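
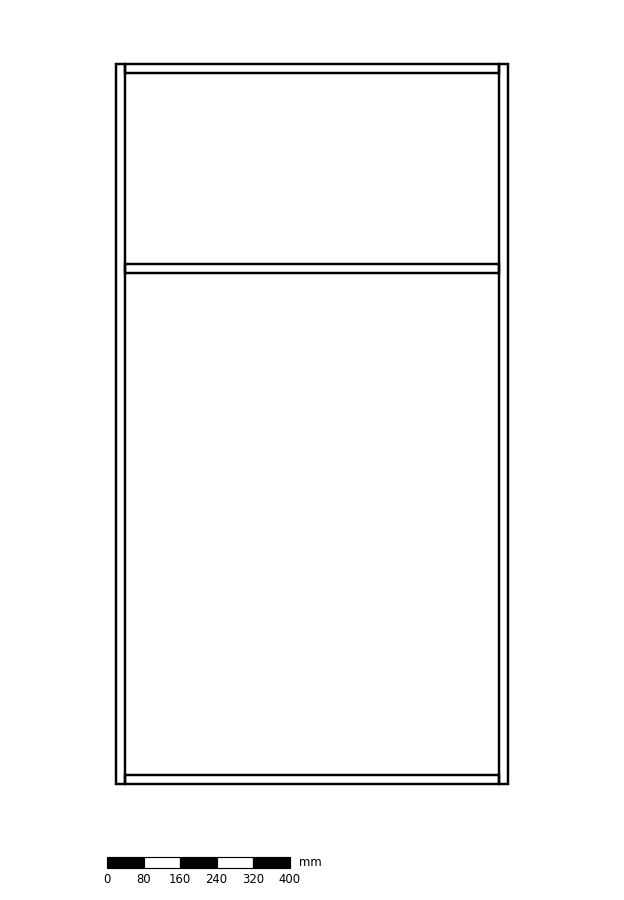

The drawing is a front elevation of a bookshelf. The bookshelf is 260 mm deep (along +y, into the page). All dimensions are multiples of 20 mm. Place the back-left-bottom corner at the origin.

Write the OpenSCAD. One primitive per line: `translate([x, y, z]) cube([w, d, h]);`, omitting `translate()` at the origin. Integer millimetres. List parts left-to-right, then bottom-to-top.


cube([20, 260, 1580]);
translate([20, 0, 0]) cube([820, 260, 20]);
translate([20, 0, 1120]) cube([820, 260, 20]);
translate([20, 0, 1560]) cube([820, 260, 20]);
translate([840, 0, 0]) cube([20, 260, 1580]);


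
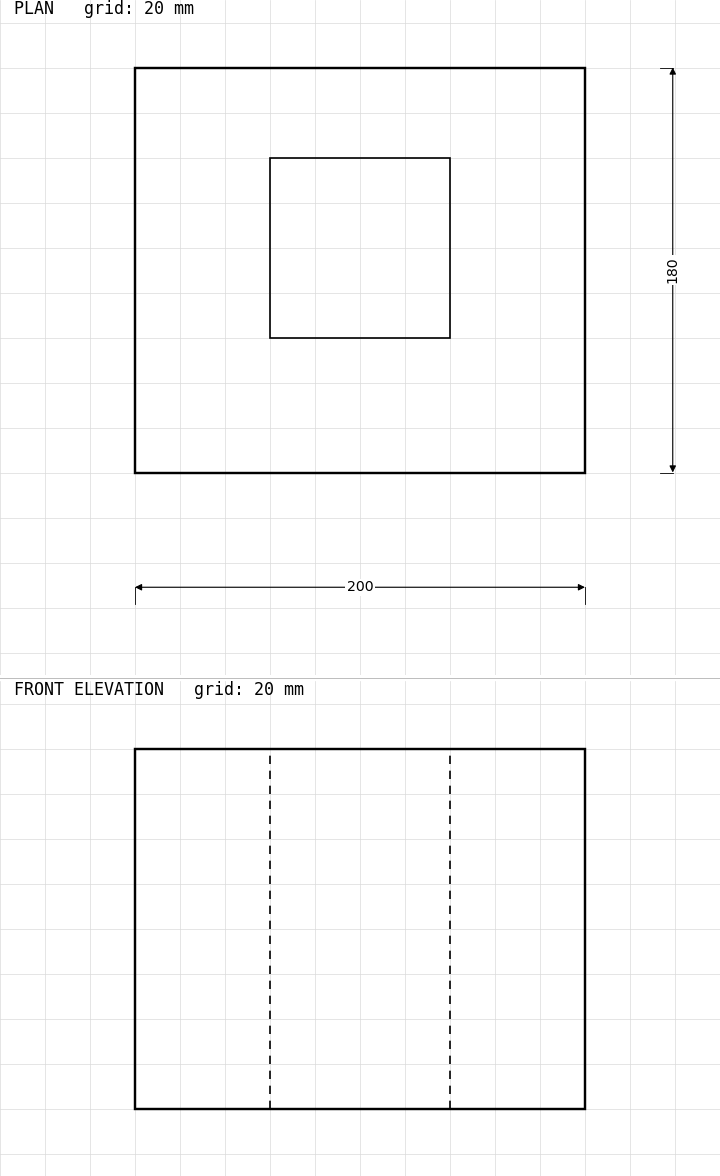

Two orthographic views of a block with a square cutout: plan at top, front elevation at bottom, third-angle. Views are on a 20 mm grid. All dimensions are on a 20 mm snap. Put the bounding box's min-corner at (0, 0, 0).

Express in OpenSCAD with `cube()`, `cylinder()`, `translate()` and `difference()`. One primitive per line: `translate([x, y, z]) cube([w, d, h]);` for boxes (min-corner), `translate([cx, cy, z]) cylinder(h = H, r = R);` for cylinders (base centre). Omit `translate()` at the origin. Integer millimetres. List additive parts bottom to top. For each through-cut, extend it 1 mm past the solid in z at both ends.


difference() {
  cube([200, 180, 160]);
  translate([60, 60, -1]) cube([80, 80, 162]);
}


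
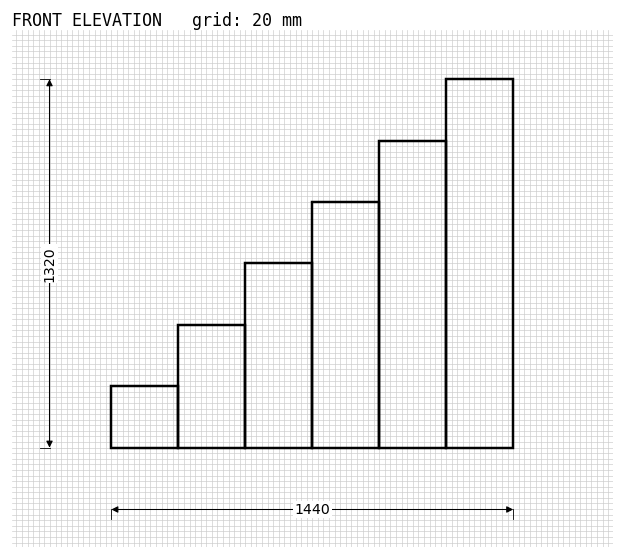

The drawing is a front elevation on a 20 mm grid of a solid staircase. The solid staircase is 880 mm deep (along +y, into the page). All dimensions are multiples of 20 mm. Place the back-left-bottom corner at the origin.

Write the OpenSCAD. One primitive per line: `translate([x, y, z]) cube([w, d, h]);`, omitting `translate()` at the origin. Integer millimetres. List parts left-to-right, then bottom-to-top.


cube([240, 880, 220]);
translate([240, 0, 0]) cube([240, 880, 440]);
translate([480, 0, 0]) cube([240, 880, 660]);
translate([720, 0, 0]) cube([240, 880, 880]);
translate([960, 0, 0]) cube([240, 880, 1100]);
translate([1200, 0, 0]) cube([240, 880, 1320]);


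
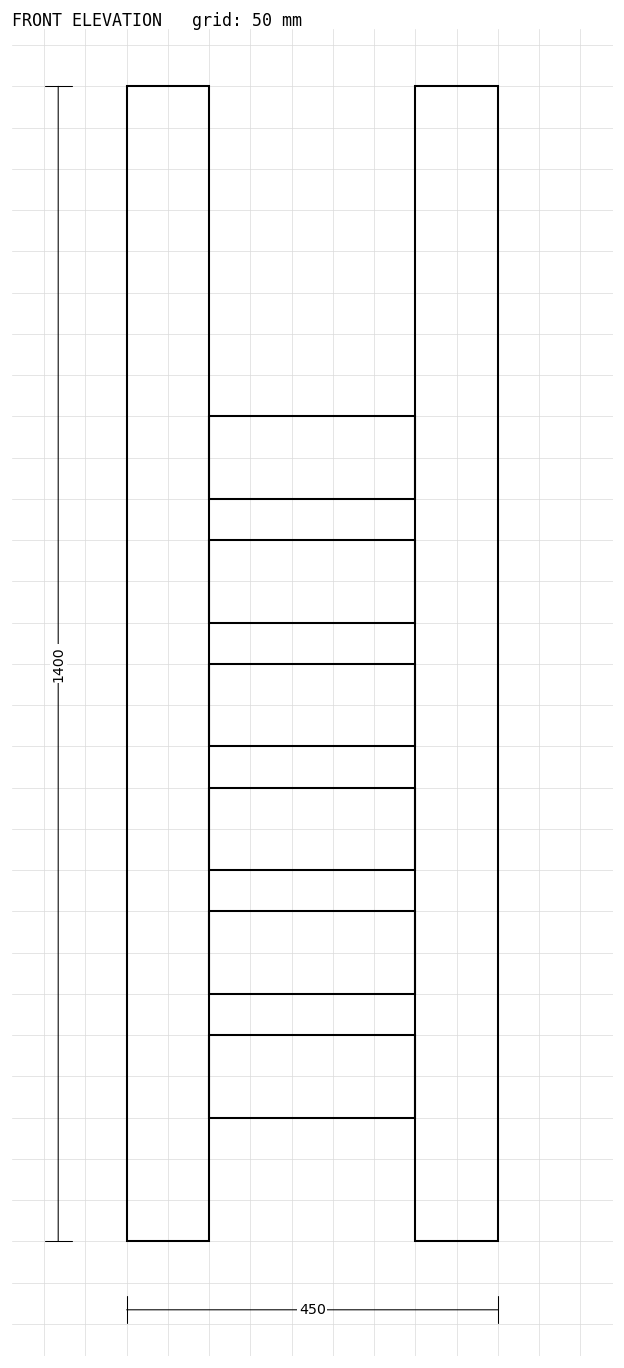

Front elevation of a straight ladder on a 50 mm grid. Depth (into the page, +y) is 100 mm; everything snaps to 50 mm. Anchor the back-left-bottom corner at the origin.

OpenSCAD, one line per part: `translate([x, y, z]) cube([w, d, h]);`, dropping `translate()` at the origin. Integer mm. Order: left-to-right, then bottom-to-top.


cube([100, 100, 1400]);
translate([100, 0, 150]) cube([250, 100, 100]);
translate([100, 0, 300]) cube([250, 100, 100]);
translate([100, 0, 450]) cube([250, 100, 100]);
translate([100, 0, 600]) cube([250, 100, 100]);
translate([100, 0, 750]) cube([250, 100, 100]);
translate([100, 0, 900]) cube([250, 100, 100]);
translate([350, 0, 0]) cube([100, 100, 1400]);


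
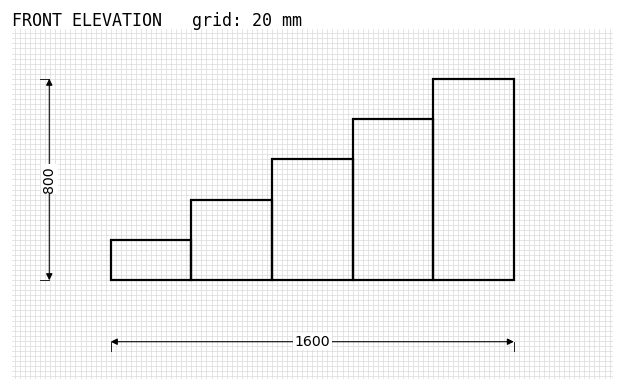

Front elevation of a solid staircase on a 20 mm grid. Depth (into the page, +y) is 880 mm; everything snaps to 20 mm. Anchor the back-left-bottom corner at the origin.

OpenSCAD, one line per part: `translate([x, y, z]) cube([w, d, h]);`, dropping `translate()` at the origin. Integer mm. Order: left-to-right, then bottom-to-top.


cube([320, 880, 160]);
translate([320, 0, 0]) cube([320, 880, 320]);
translate([640, 0, 0]) cube([320, 880, 480]);
translate([960, 0, 0]) cube([320, 880, 640]);
translate([1280, 0, 0]) cube([320, 880, 800]);


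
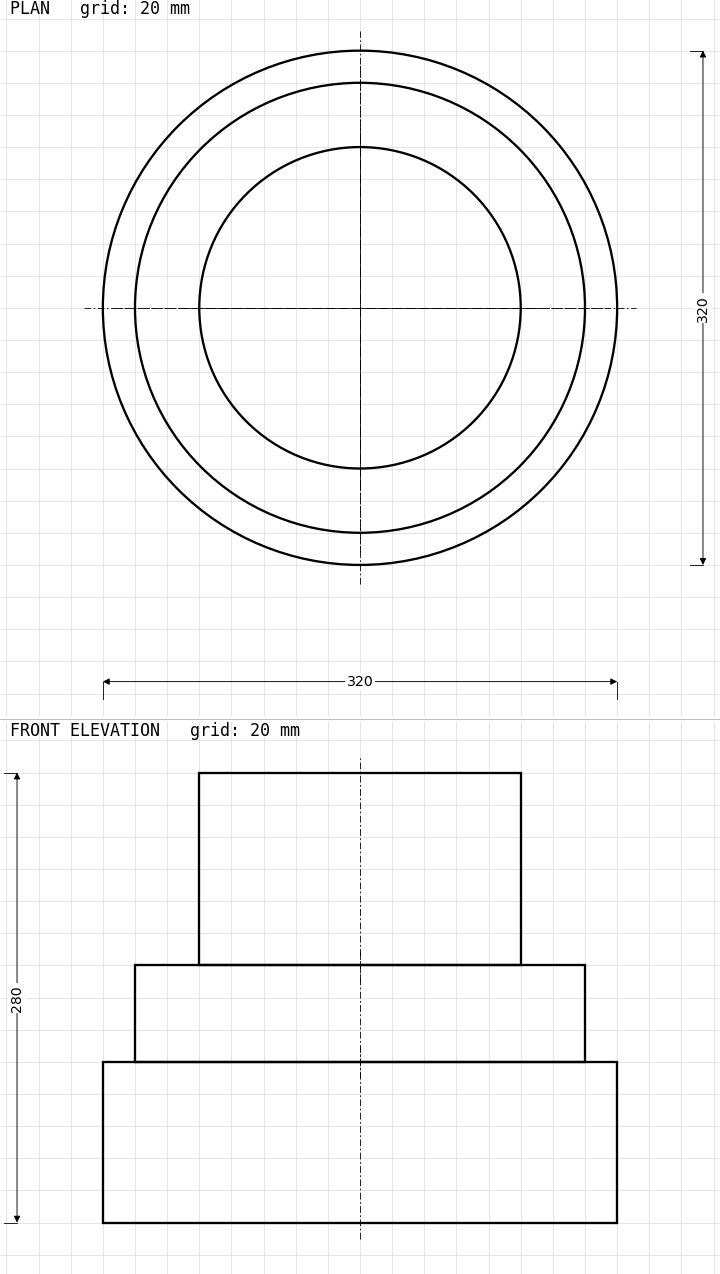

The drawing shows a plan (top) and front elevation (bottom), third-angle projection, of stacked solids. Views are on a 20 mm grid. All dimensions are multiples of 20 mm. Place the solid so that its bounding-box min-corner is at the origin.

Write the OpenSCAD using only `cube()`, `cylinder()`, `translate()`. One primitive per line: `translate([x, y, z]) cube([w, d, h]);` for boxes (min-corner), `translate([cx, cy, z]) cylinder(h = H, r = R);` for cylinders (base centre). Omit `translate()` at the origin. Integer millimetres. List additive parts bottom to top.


translate([160, 160, 0]) cylinder(h = 100, r = 160);
translate([160, 160, 100]) cylinder(h = 60, r = 140);
translate([160, 160, 160]) cylinder(h = 120, r = 100);


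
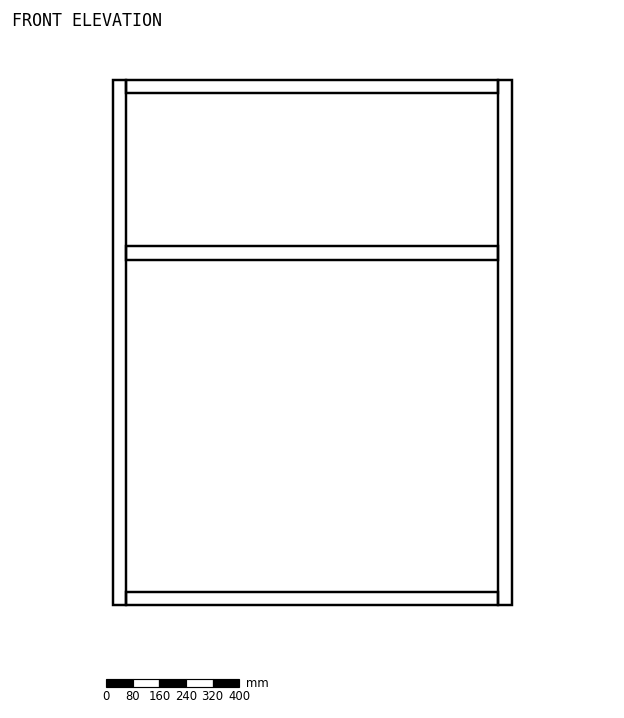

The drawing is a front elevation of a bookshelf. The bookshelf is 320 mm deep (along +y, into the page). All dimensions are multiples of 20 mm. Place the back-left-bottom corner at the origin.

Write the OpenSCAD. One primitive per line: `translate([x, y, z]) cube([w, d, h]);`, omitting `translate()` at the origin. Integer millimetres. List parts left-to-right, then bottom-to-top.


cube([40, 320, 1580]);
translate([40, 0, 0]) cube([1120, 320, 40]);
translate([40, 0, 1040]) cube([1120, 320, 40]);
translate([40, 0, 1540]) cube([1120, 320, 40]);
translate([1160, 0, 0]) cube([40, 320, 1580]);


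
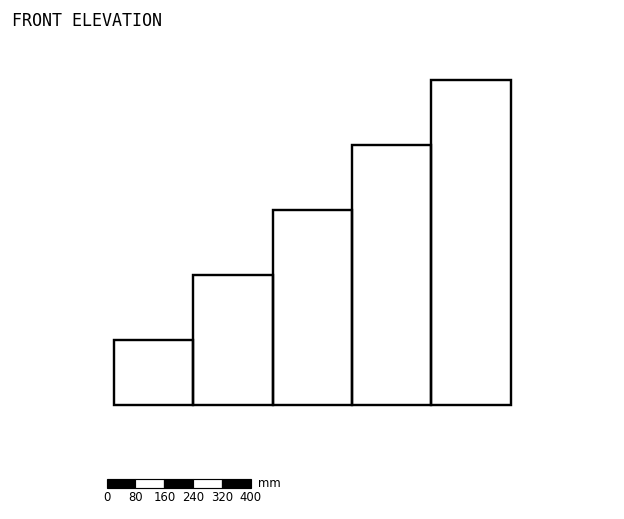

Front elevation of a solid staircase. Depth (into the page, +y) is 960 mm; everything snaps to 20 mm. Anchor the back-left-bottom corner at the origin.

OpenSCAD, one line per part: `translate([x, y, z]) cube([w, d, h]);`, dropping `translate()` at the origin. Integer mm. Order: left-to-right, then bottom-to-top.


cube([220, 960, 180]);
translate([220, 0, 0]) cube([220, 960, 360]);
translate([440, 0, 0]) cube([220, 960, 540]);
translate([660, 0, 0]) cube([220, 960, 720]);
translate([880, 0, 0]) cube([220, 960, 900]);


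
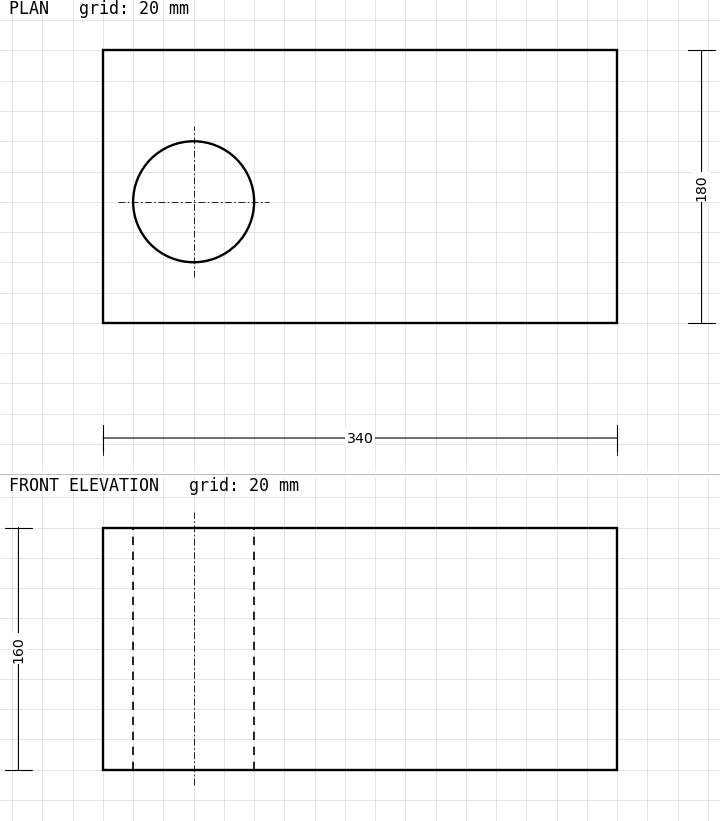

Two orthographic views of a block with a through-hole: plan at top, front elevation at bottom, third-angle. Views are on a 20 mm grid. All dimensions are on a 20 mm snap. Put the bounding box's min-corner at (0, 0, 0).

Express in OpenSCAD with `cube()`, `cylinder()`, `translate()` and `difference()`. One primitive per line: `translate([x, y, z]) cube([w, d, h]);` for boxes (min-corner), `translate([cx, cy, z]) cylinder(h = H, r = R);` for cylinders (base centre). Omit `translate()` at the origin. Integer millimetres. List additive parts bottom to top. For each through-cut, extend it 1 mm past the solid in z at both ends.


difference() {
  cube([340, 180, 160]);
  translate([60, 80, -1]) cylinder(h = 162, r = 40);
}


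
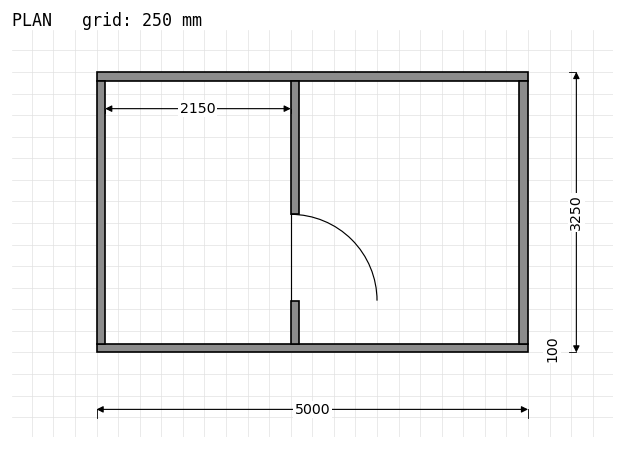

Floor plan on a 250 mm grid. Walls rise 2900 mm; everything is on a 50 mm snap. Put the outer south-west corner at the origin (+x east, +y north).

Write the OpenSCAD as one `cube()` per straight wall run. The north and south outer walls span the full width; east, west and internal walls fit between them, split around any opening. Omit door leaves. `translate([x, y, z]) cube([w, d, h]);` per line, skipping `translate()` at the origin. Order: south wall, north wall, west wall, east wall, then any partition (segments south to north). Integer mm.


cube([5000, 100, 2900]);
translate([0, 3150, 0]) cube([5000, 100, 2900]);
translate([0, 100, 0]) cube([100, 3050, 2900]);
translate([4900, 100, 0]) cube([100, 3050, 2900]);
translate([2250, 100, 0]) cube([100, 500, 2900]);
translate([2250, 1600, 0]) cube([100, 1550, 2900]);


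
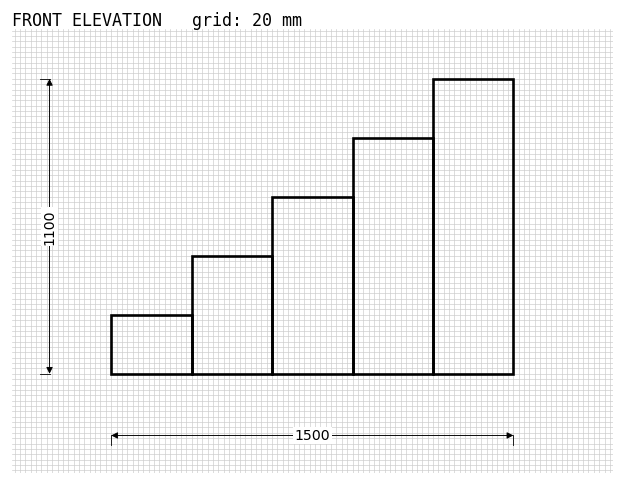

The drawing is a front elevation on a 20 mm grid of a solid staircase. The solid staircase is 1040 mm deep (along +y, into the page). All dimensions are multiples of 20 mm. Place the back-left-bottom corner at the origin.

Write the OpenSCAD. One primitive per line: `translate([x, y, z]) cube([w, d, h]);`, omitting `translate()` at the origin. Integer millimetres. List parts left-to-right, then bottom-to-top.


cube([300, 1040, 220]);
translate([300, 0, 0]) cube([300, 1040, 440]);
translate([600, 0, 0]) cube([300, 1040, 660]);
translate([900, 0, 0]) cube([300, 1040, 880]);
translate([1200, 0, 0]) cube([300, 1040, 1100]);


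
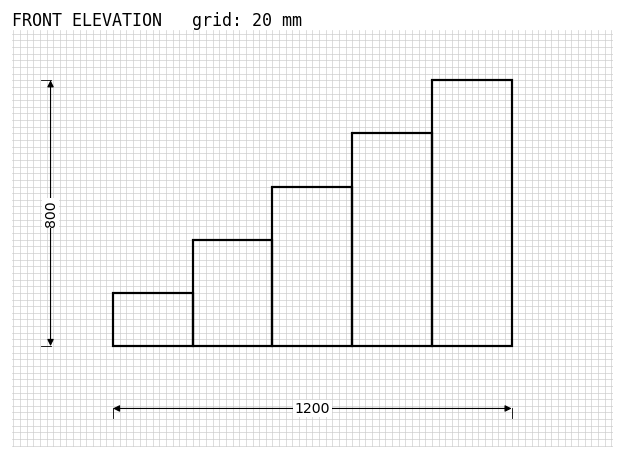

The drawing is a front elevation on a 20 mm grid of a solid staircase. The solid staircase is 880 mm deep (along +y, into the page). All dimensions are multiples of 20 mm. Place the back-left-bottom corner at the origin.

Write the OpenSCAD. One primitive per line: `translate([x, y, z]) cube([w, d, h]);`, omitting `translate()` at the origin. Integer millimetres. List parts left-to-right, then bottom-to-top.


cube([240, 880, 160]);
translate([240, 0, 0]) cube([240, 880, 320]);
translate([480, 0, 0]) cube([240, 880, 480]);
translate([720, 0, 0]) cube([240, 880, 640]);
translate([960, 0, 0]) cube([240, 880, 800]);


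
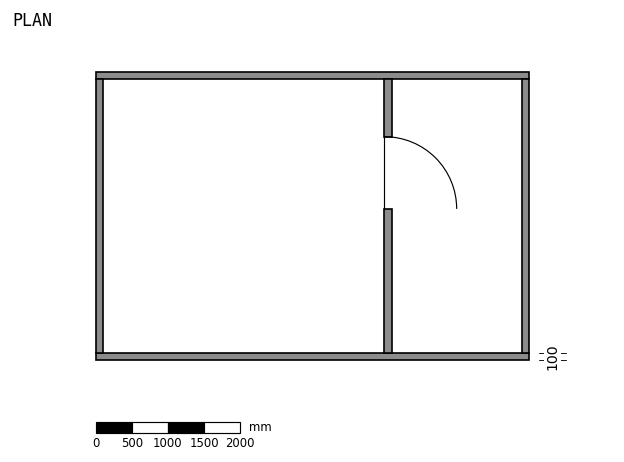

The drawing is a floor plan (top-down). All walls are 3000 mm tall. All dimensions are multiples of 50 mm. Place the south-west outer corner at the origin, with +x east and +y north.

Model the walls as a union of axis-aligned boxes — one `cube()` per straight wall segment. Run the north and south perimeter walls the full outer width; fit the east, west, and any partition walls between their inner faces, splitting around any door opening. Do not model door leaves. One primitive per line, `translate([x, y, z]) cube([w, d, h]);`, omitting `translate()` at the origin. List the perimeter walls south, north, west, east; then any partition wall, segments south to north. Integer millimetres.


cube([6000, 100, 3000]);
translate([0, 3900, 0]) cube([6000, 100, 3000]);
translate([0, 100, 0]) cube([100, 3800, 3000]);
translate([5900, 100, 0]) cube([100, 3800, 3000]);
translate([4000, 100, 0]) cube([100, 2000, 3000]);
translate([4000, 3100, 0]) cube([100, 800, 3000]);


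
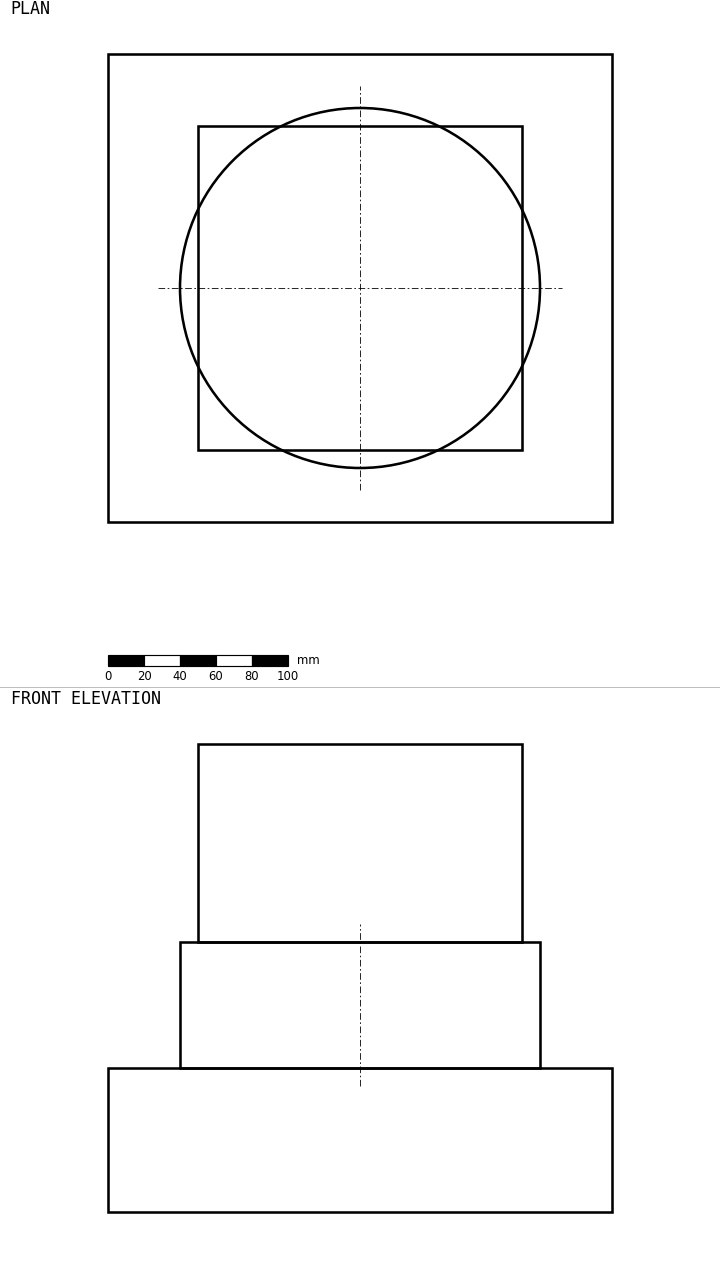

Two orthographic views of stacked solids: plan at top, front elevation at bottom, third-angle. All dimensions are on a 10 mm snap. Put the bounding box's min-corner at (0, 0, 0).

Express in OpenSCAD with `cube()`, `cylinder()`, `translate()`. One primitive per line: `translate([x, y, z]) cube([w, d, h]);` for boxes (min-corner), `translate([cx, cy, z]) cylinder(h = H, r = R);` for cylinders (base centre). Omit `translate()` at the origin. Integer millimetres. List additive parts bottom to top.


cube([280, 260, 80]);
translate([140, 130, 80]) cylinder(h = 70, r = 100);
translate([50, 40, 150]) cube([180, 180, 110]);


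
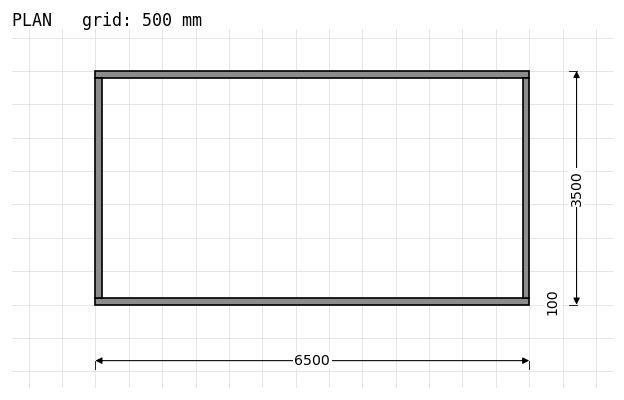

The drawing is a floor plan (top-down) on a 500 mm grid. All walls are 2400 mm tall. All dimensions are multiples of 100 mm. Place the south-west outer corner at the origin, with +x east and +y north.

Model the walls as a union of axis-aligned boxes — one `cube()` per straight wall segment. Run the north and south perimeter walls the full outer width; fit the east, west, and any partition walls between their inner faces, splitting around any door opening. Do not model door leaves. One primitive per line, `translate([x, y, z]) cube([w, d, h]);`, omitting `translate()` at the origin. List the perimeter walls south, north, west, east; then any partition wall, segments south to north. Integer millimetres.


cube([6500, 100, 2400]);
translate([0, 3400, 0]) cube([6500, 100, 2400]);
translate([0, 100, 0]) cube([100, 3300, 2400]);
translate([6400, 100, 0]) cube([100, 3300, 2400]);


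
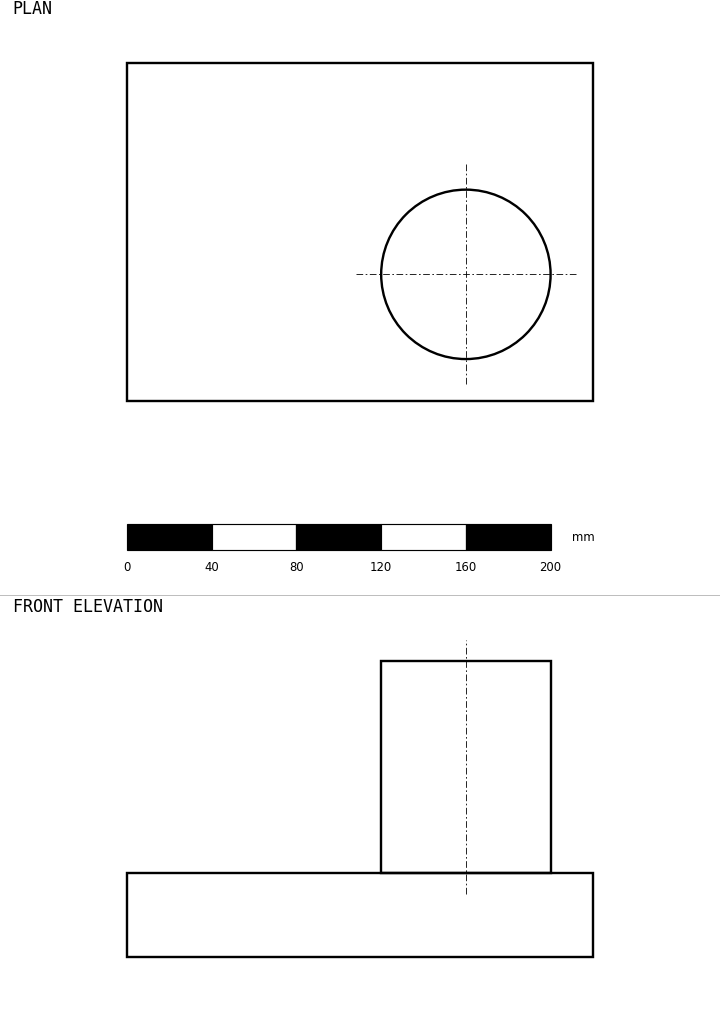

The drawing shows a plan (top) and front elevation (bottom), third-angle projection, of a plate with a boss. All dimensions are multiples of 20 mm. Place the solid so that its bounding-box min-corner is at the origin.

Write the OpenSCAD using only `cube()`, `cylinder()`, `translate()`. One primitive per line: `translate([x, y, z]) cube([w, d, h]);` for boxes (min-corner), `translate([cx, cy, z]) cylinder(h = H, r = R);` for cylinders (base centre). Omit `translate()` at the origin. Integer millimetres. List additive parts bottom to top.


cube([220, 160, 40]);
translate([160, 60, 40]) cylinder(h = 100, r = 40);


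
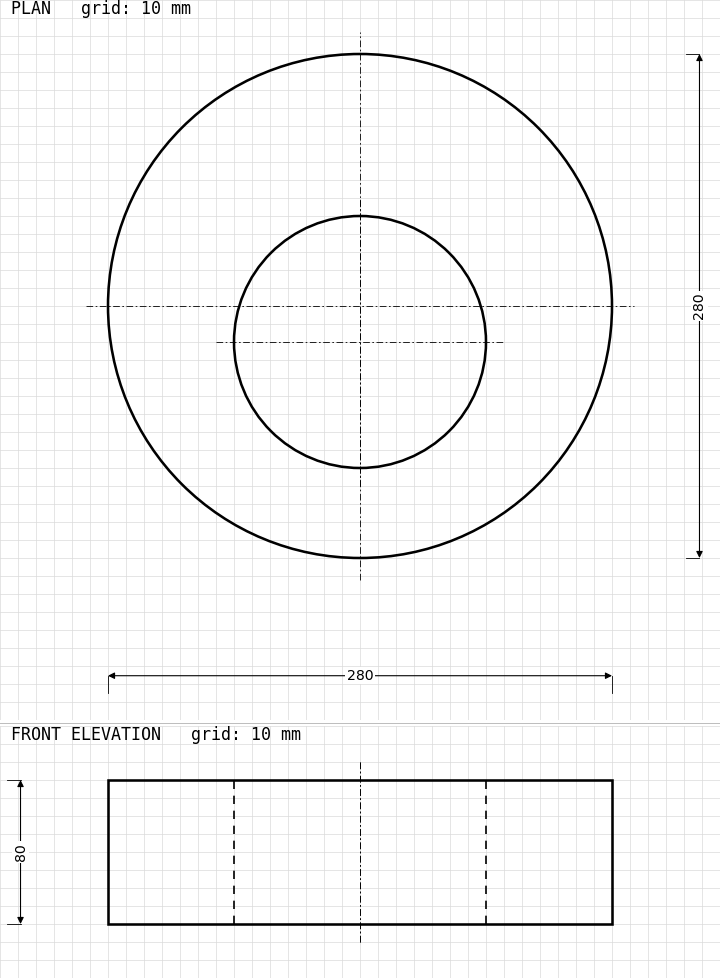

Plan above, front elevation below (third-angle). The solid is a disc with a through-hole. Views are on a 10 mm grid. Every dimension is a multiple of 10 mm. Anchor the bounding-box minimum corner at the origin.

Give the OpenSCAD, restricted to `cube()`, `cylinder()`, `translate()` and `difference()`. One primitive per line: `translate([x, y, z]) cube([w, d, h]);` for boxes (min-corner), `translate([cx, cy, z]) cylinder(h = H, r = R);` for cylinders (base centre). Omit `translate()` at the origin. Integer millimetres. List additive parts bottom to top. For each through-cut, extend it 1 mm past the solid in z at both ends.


difference() {
  translate([140, 140, 0]) cylinder(h = 80, r = 140);
  translate([140, 120, -1]) cylinder(h = 82, r = 70);
}


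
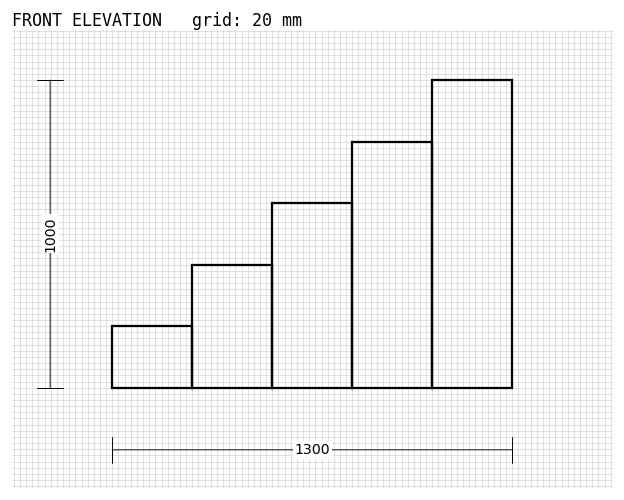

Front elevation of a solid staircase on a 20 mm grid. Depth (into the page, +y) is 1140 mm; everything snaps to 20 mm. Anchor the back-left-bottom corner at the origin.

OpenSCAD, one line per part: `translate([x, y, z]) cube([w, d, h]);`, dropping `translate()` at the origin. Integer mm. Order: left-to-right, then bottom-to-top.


cube([260, 1140, 200]);
translate([260, 0, 0]) cube([260, 1140, 400]);
translate([520, 0, 0]) cube([260, 1140, 600]);
translate([780, 0, 0]) cube([260, 1140, 800]);
translate([1040, 0, 0]) cube([260, 1140, 1000]);


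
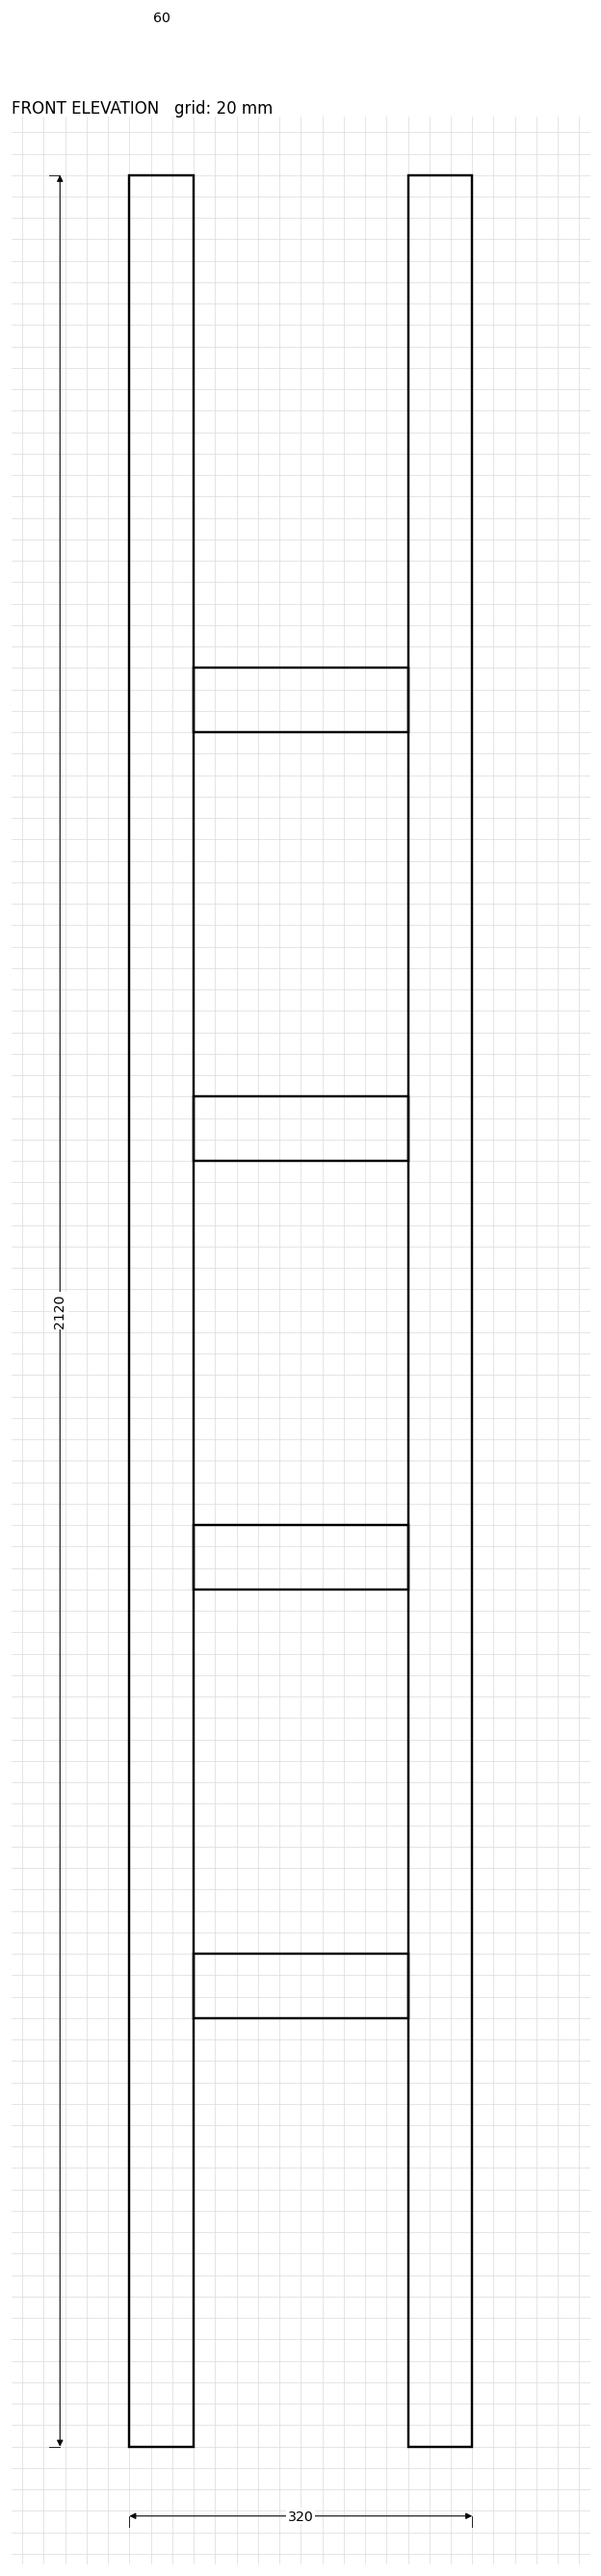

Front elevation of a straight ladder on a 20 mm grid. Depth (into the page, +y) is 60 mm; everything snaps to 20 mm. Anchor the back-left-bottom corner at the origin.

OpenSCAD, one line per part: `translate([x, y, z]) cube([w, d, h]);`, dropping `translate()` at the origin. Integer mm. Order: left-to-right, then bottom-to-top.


cube([60, 60, 2120]);
translate([60, 0, 400]) cube([200, 60, 60]);
translate([60, 0, 800]) cube([200, 60, 60]);
translate([60, 0, 1200]) cube([200, 60, 60]);
translate([60, 0, 1600]) cube([200, 60, 60]);
translate([260, 0, 0]) cube([60, 60, 2120]);


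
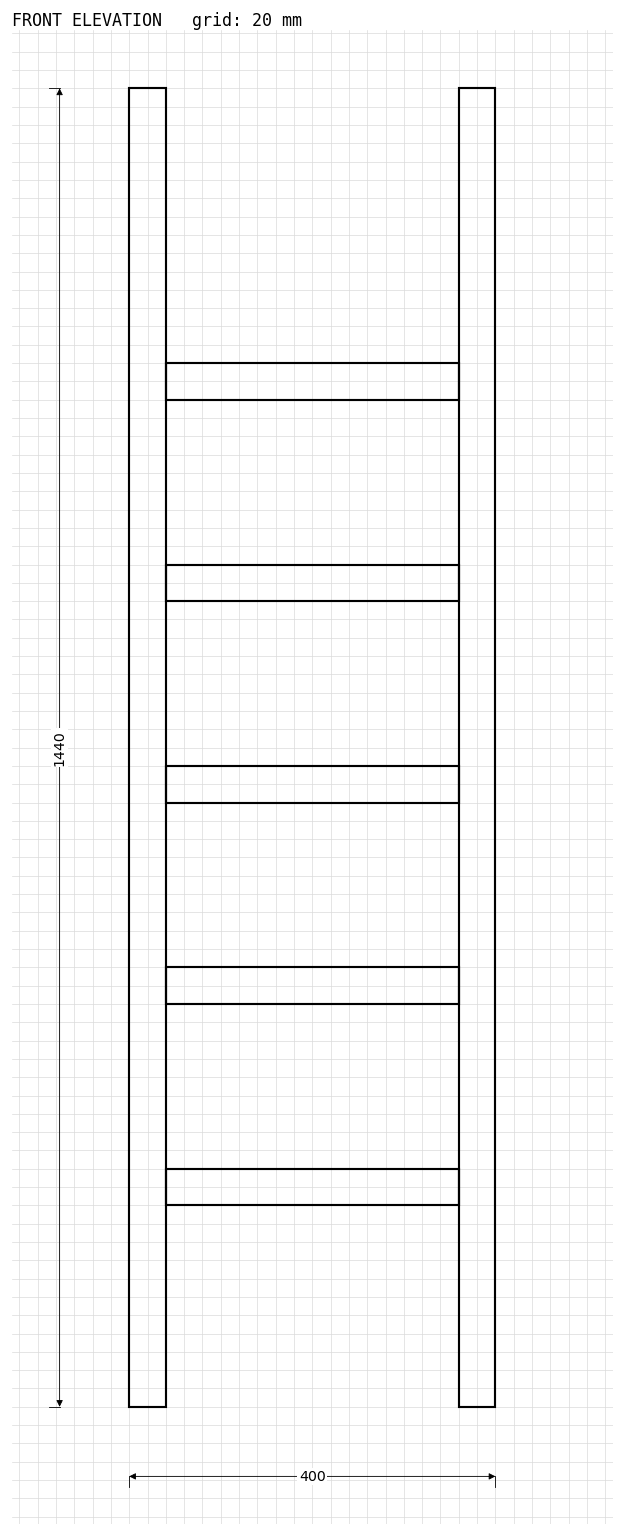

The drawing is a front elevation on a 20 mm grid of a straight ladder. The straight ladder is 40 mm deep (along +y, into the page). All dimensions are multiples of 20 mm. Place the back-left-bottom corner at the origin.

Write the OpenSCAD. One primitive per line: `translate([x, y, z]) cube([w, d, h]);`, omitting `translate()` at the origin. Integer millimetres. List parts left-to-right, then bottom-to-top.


cube([40, 40, 1440]);
translate([40, 0, 220]) cube([320, 40, 40]);
translate([40, 0, 440]) cube([320, 40, 40]);
translate([40, 0, 660]) cube([320, 40, 40]);
translate([40, 0, 880]) cube([320, 40, 40]);
translate([40, 0, 1100]) cube([320, 40, 40]);
translate([360, 0, 0]) cube([40, 40, 1440]);


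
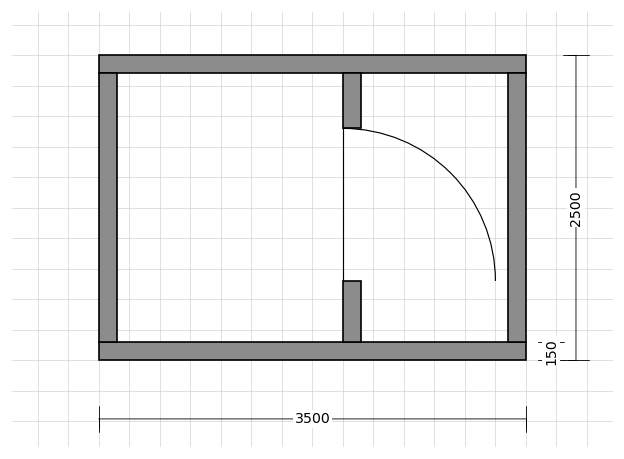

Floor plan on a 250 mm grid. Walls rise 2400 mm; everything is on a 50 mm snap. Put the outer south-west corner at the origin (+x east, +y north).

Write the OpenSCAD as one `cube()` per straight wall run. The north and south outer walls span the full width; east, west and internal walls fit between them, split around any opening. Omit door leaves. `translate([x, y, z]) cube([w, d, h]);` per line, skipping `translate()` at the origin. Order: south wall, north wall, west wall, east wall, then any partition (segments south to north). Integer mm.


cube([3500, 150, 2400]);
translate([0, 2350, 0]) cube([3500, 150, 2400]);
translate([0, 150, 0]) cube([150, 2200, 2400]);
translate([3350, 150, 0]) cube([150, 2200, 2400]);
translate([2000, 150, 0]) cube([150, 500, 2400]);
translate([2000, 1900, 0]) cube([150, 450, 2400]);


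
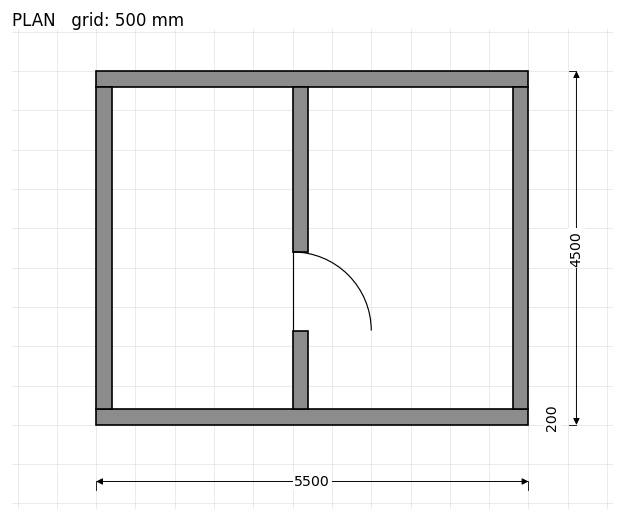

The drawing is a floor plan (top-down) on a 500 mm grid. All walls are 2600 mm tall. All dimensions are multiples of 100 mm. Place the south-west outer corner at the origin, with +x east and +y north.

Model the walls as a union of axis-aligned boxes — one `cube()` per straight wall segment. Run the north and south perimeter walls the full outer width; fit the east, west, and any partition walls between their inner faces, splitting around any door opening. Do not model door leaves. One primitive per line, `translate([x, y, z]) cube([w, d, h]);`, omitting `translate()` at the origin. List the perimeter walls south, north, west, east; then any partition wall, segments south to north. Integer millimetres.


cube([5500, 200, 2600]);
translate([0, 4300, 0]) cube([5500, 200, 2600]);
translate([0, 200, 0]) cube([200, 4100, 2600]);
translate([5300, 200, 0]) cube([200, 4100, 2600]);
translate([2500, 200, 0]) cube([200, 1000, 2600]);
translate([2500, 2200, 0]) cube([200, 2100, 2600]);


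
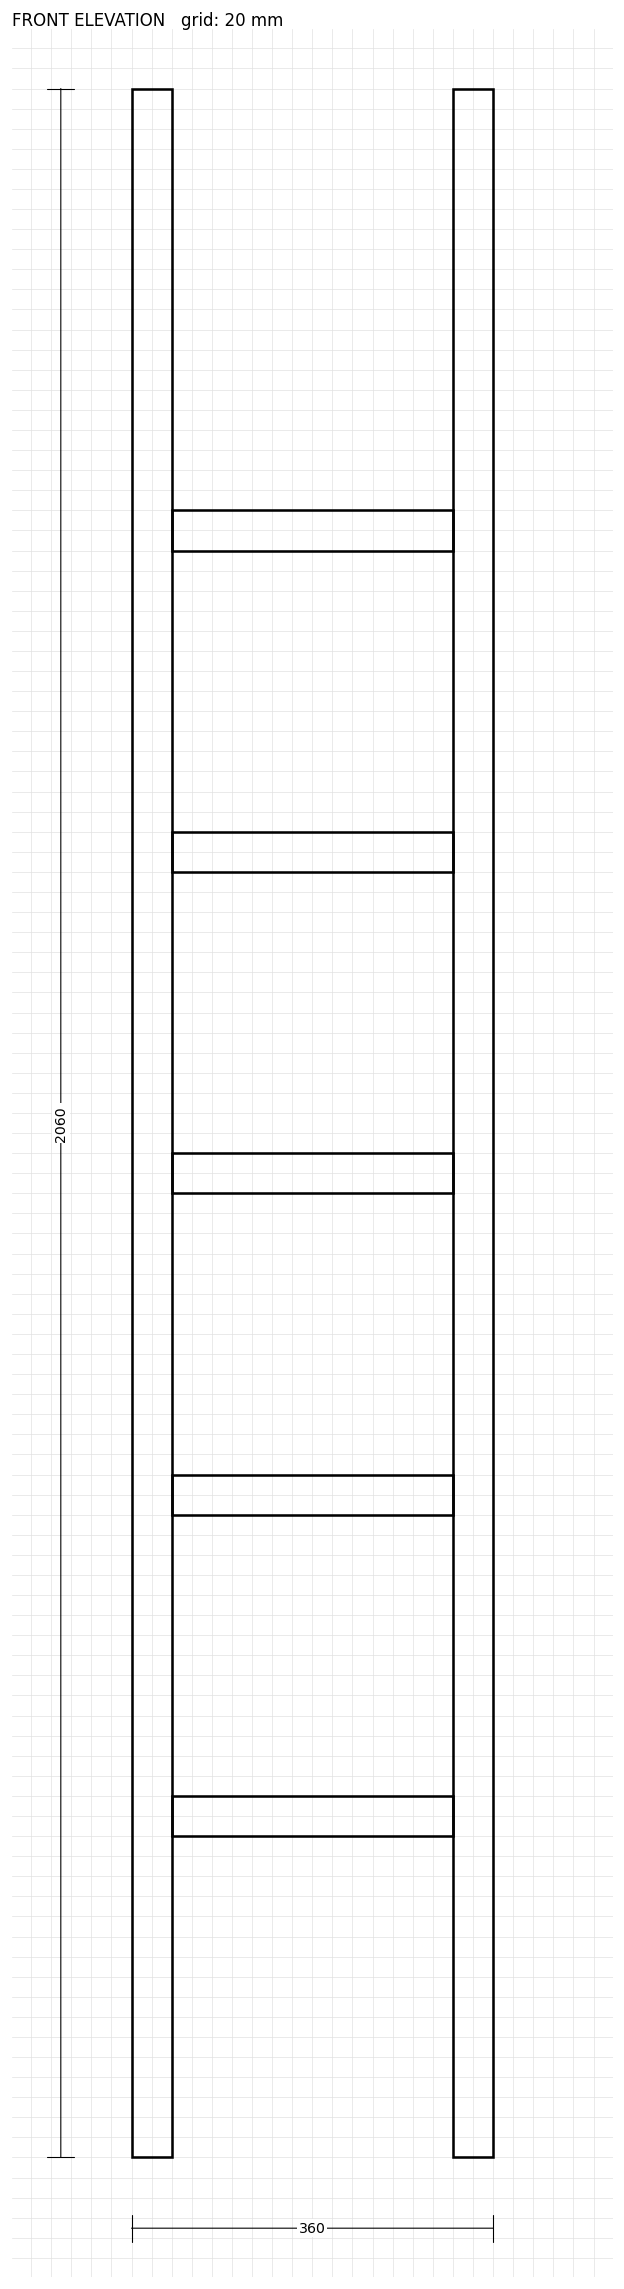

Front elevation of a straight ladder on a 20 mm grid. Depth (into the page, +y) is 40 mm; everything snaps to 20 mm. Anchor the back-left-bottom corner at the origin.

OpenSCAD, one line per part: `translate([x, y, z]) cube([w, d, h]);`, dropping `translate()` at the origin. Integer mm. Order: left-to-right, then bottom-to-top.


cube([40, 40, 2060]);
translate([40, 0, 320]) cube([280, 40, 40]);
translate([40, 0, 640]) cube([280, 40, 40]);
translate([40, 0, 960]) cube([280, 40, 40]);
translate([40, 0, 1280]) cube([280, 40, 40]);
translate([40, 0, 1600]) cube([280, 40, 40]);
translate([320, 0, 0]) cube([40, 40, 2060]);


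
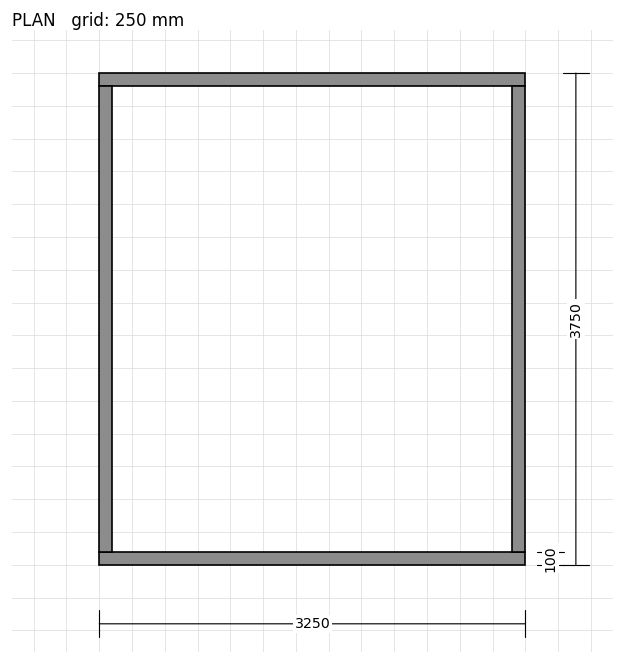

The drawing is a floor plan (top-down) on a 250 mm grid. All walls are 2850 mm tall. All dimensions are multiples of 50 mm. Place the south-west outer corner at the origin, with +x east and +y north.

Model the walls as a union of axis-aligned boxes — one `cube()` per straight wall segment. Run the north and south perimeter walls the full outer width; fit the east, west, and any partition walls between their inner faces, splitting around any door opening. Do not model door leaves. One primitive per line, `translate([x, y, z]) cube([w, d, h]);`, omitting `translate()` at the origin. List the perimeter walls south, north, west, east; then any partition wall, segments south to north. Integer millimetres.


cube([3250, 100, 2850]);
translate([0, 3650, 0]) cube([3250, 100, 2850]);
translate([0, 100, 0]) cube([100, 3550, 2850]);
translate([3150, 100, 0]) cube([100, 3550, 2850]);


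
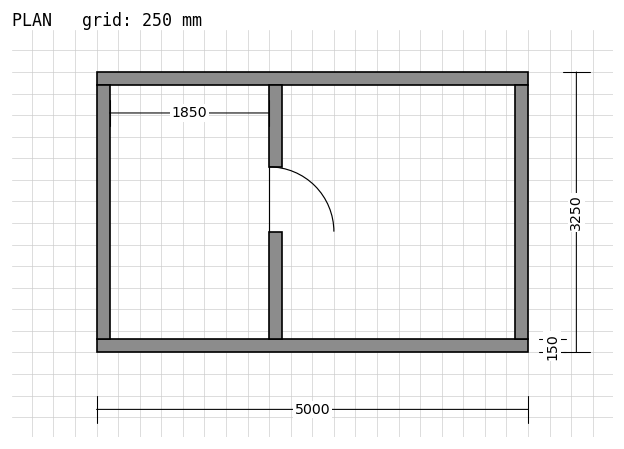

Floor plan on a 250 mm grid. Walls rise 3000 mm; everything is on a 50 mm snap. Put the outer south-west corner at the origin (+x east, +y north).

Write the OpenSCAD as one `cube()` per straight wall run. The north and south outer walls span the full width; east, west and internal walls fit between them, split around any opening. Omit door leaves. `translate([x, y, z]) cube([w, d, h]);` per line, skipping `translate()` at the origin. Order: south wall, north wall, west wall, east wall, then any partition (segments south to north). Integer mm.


cube([5000, 150, 3000]);
translate([0, 3100, 0]) cube([5000, 150, 3000]);
translate([0, 150, 0]) cube([150, 2950, 3000]);
translate([4850, 150, 0]) cube([150, 2950, 3000]);
translate([2000, 150, 0]) cube([150, 1250, 3000]);
translate([2000, 2150, 0]) cube([150, 950, 3000]);


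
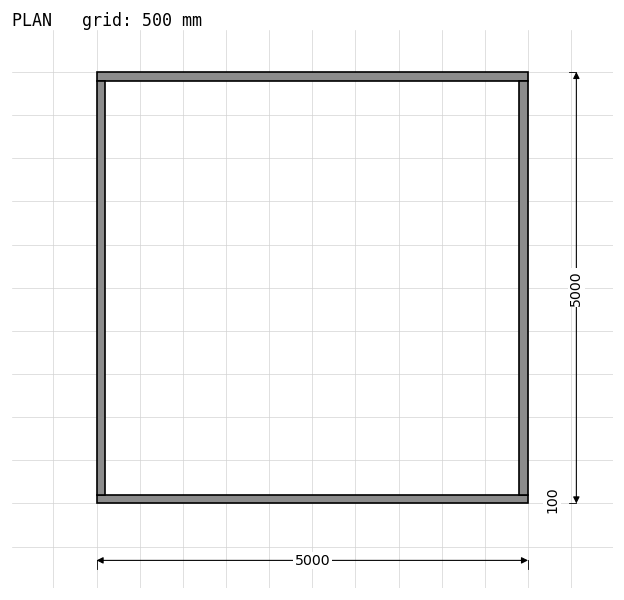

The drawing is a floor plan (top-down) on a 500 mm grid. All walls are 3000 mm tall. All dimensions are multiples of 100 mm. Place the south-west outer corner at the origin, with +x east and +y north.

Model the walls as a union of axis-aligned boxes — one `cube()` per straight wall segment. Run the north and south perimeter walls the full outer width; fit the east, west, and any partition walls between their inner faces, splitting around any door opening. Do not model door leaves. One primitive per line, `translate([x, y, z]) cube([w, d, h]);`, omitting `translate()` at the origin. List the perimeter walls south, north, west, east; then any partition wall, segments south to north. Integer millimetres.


cube([5000, 100, 3000]);
translate([0, 4900, 0]) cube([5000, 100, 3000]);
translate([0, 100, 0]) cube([100, 4800, 3000]);
translate([4900, 100, 0]) cube([100, 4800, 3000]);


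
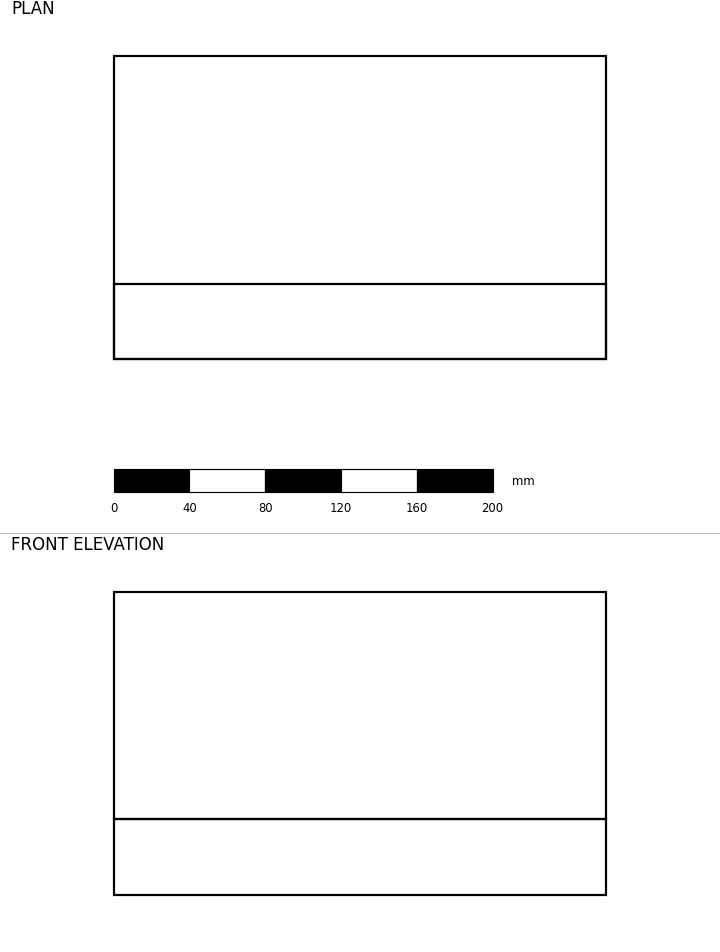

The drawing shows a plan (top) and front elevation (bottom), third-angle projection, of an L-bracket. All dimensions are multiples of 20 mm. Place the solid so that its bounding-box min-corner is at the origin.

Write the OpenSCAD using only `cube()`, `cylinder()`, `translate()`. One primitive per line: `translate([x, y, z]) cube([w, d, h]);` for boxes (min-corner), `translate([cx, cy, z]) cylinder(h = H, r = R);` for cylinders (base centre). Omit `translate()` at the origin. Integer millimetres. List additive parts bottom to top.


cube([260, 160, 40]);
translate([0, 0, 40]) cube([260, 40, 120]);


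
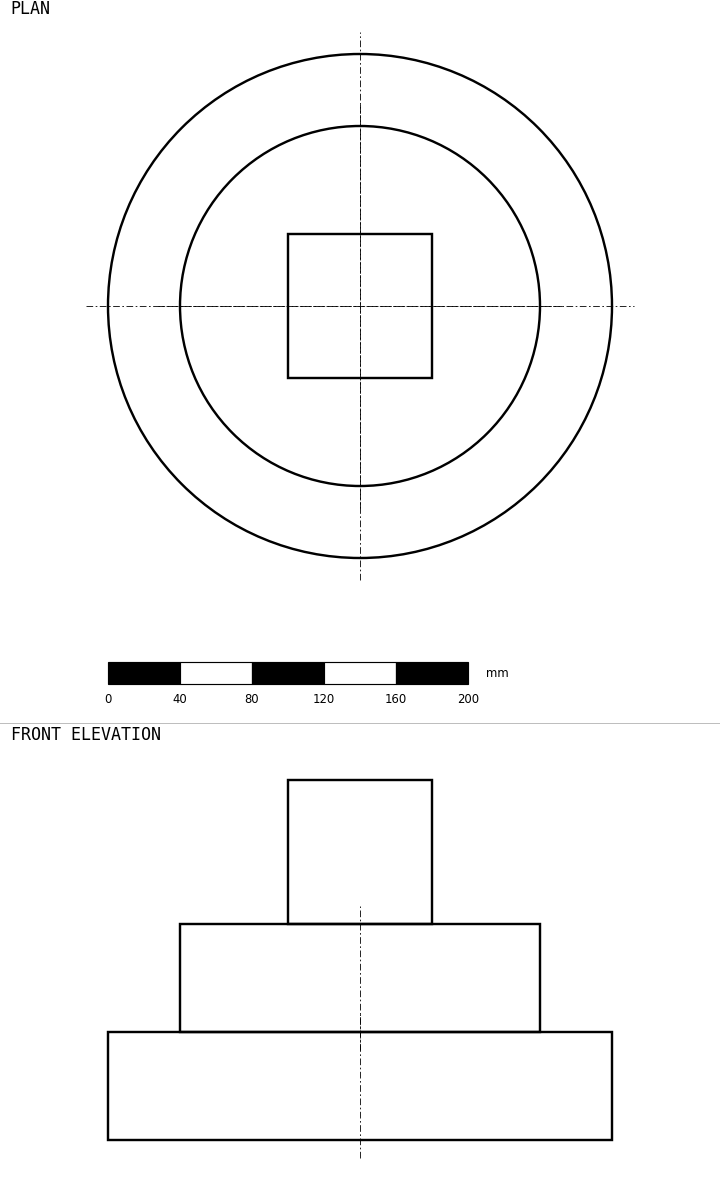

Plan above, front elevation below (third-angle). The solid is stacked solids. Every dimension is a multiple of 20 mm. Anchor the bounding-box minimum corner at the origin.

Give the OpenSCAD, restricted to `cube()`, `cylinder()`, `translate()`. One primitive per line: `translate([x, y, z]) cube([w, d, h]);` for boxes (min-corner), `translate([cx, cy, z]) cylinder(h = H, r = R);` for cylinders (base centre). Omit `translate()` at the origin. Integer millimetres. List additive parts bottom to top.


translate([140, 140, 0]) cylinder(h = 60, r = 140);
translate([140, 140, 60]) cylinder(h = 60, r = 100);
translate([100, 100, 120]) cube([80, 80, 80]);


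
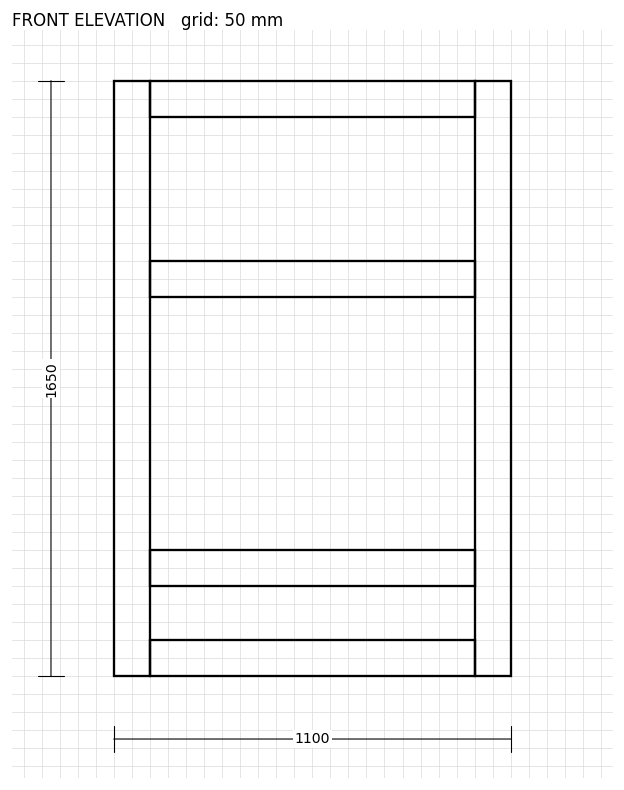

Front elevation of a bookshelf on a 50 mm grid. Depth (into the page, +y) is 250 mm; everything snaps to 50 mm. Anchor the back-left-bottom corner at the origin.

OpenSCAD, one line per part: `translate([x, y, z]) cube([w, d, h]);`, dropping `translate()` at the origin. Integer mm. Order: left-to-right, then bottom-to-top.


cube([100, 250, 1650]);
translate([100, 0, 0]) cube([900, 250, 100]);
translate([100, 0, 250]) cube([900, 250, 100]);
translate([100, 0, 1050]) cube([900, 250, 100]);
translate([100, 0, 1550]) cube([900, 250, 100]);
translate([1000, 0, 0]) cube([100, 250, 1650]);


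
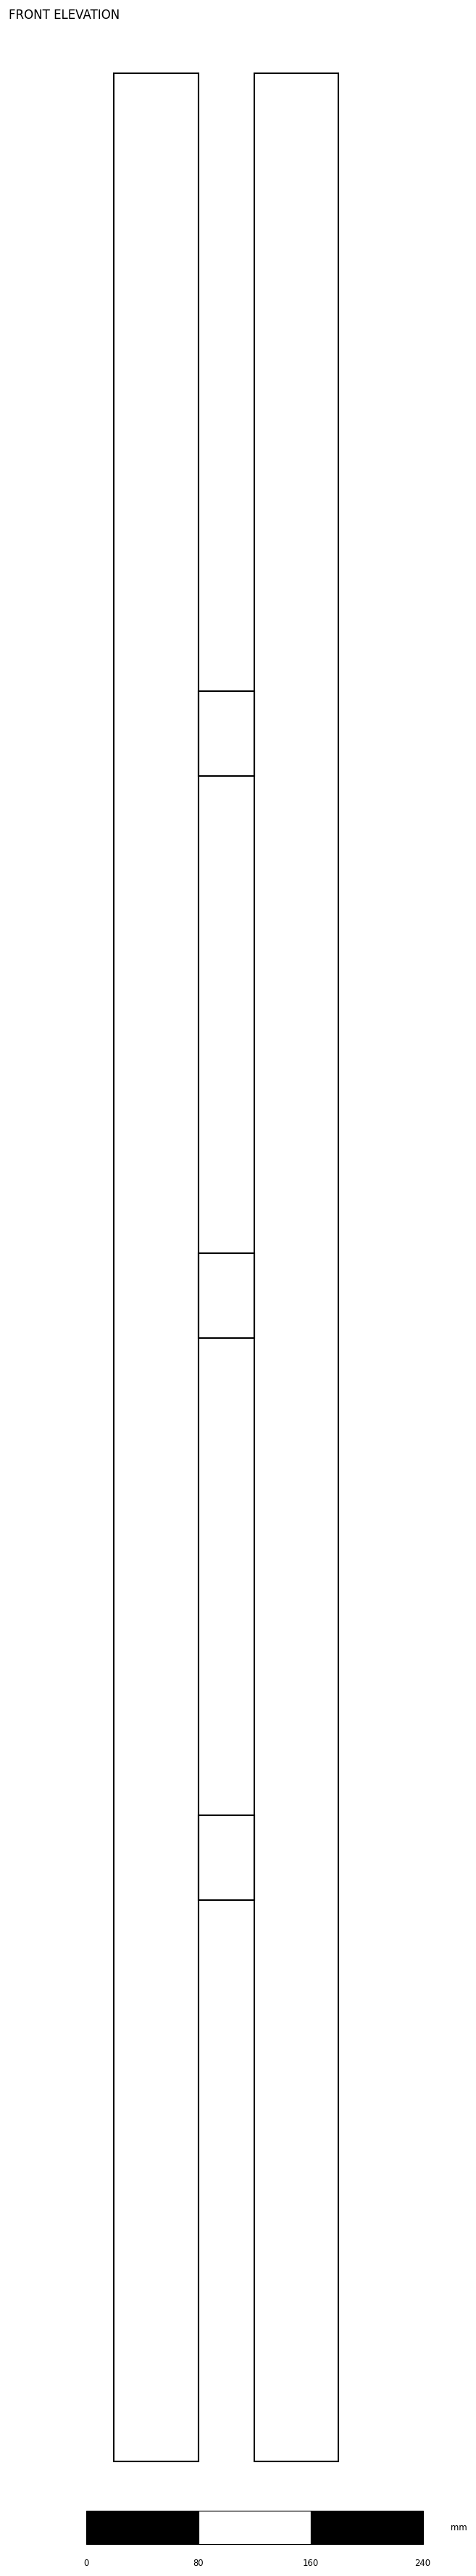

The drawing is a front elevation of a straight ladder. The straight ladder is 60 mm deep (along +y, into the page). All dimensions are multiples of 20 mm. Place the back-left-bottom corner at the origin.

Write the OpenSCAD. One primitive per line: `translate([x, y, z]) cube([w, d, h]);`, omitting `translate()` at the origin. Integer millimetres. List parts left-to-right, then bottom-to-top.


cube([60, 60, 1700]);
translate([60, 0, 400]) cube([40, 60, 60]);
translate([60, 0, 800]) cube([40, 60, 60]);
translate([60, 0, 1200]) cube([40, 60, 60]);
translate([100, 0, 0]) cube([60, 60, 1700]);


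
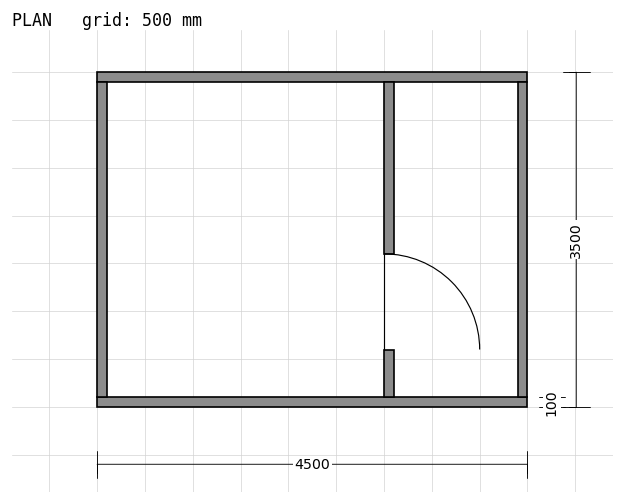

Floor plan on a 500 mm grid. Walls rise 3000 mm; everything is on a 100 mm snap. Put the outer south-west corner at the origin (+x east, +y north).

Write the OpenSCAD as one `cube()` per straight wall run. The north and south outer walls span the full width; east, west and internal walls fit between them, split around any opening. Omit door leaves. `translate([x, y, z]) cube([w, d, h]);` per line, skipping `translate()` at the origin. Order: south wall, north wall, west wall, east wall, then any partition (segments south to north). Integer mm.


cube([4500, 100, 3000]);
translate([0, 3400, 0]) cube([4500, 100, 3000]);
translate([0, 100, 0]) cube([100, 3300, 3000]);
translate([4400, 100, 0]) cube([100, 3300, 3000]);
translate([3000, 100, 0]) cube([100, 500, 3000]);
translate([3000, 1600, 0]) cube([100, 1800, 3000]);


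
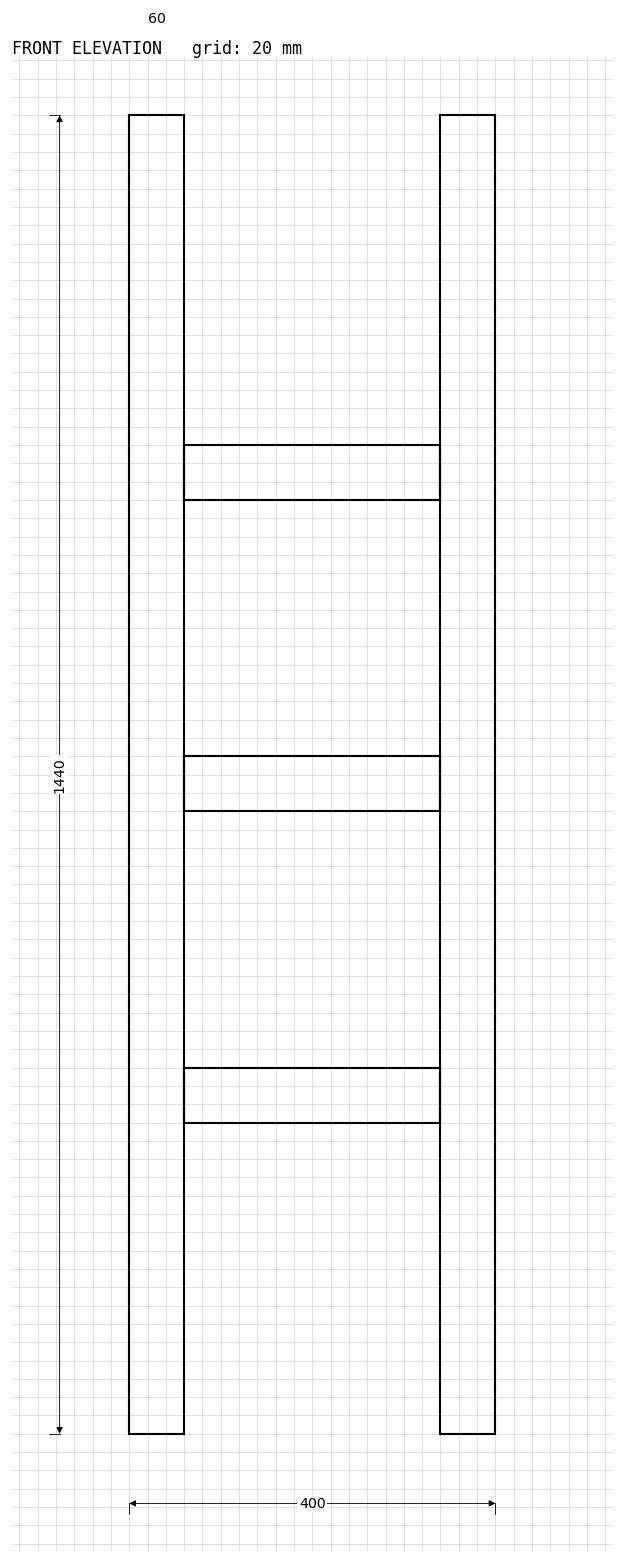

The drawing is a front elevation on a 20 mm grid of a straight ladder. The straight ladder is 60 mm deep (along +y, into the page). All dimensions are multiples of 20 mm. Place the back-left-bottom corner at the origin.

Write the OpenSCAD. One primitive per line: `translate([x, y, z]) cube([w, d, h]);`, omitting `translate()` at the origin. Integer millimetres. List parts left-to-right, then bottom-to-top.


cube([60, 60, 1440]);
translate([60, 0, 340]) cube([280, 60, 60]);
translate([60, 0, 680]) cube([280, 60, 60]);
translate([60, 0, 1020]) cube([280, 60, 60]);
translate([340, 0, 0]) cube([60, 60, 1440]);


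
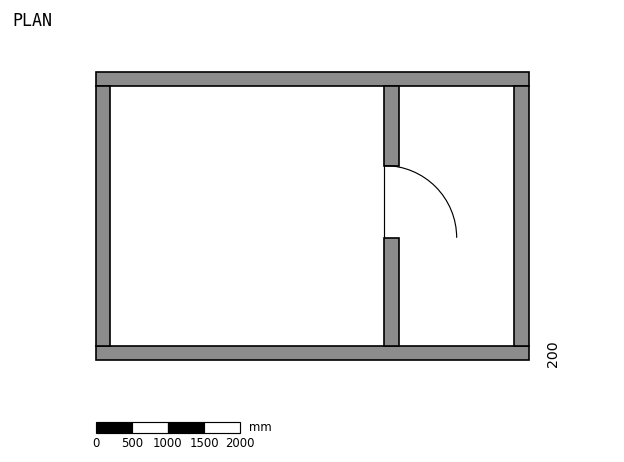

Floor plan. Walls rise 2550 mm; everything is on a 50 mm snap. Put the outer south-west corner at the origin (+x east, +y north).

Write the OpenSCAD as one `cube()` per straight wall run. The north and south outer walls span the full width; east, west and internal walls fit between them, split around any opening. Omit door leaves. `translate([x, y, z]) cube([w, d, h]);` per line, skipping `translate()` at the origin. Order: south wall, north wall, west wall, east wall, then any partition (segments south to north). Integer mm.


cube([6000, 200, 2550]);
translate([0, 3800, 0]) cube([6000, 200, 2550]);
translate([0, 200, 0]) cube([200, 3600, 2550]);
translate([5800, 200, 0]) cube([200, 3600, 2550]);
translate([4000, 200, 0]) cube([200, 1500, 2550]);
translate([4000, 2700, 0]) cube([200, 1100, 2550]);


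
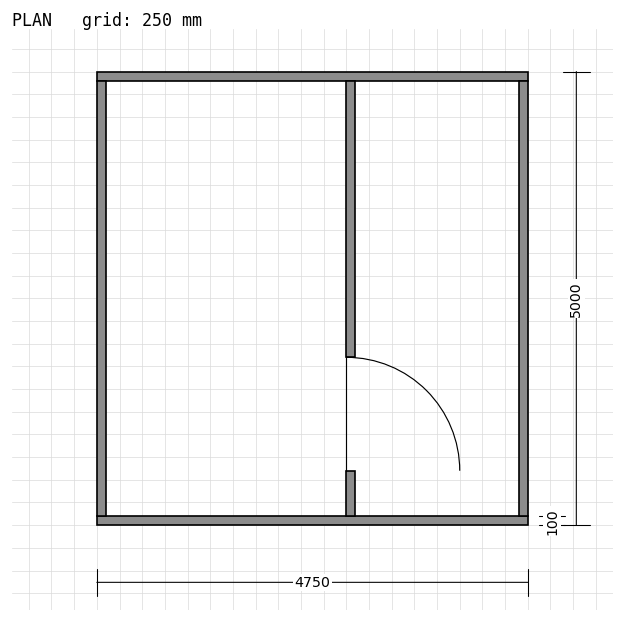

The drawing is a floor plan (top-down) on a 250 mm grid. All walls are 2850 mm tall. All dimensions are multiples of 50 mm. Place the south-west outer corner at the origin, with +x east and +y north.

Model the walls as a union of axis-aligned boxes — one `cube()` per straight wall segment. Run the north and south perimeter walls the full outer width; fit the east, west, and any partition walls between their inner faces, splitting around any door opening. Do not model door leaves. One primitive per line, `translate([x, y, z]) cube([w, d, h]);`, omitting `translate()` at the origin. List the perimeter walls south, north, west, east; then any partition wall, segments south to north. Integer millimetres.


cube([4750, 100, 2850]);
translate([0, 4900, 0]) cube([4750, 100, 2850]);
translate([0, 100, 0]) cube([100, 4800, 2850]);
translate([4650, 100, 0]) cube([100, 4800, 2850]);
translate([2750, 100, 0]) cube([100, 500, 2850]);
translate([2750, 1850, 0]) cube([100, 3050, 2850]);


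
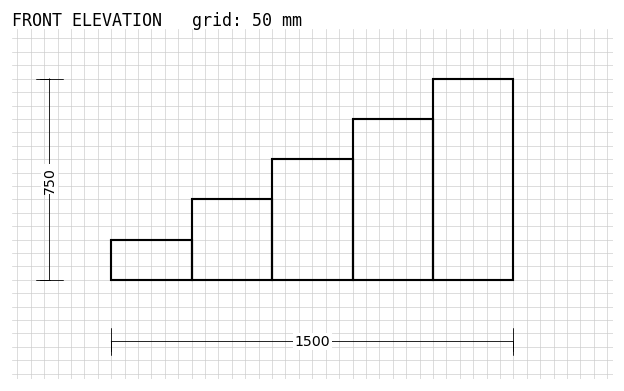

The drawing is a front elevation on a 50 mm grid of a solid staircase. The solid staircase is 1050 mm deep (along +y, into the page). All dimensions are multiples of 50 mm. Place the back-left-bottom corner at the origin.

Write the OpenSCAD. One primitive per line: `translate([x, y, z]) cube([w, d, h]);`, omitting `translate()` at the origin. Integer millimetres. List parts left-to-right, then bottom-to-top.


cube([300, 1050, 150]);
translate([300, 0, 0]) cube([300, 1050, 300]);
translate([600, 0, 0]) cube([300, 1050, 450]);
translate([900, 0, 0]) cube([300, 1050, 600]);
translate([1200, 0, 0]) cube([300, 1050, 750]);


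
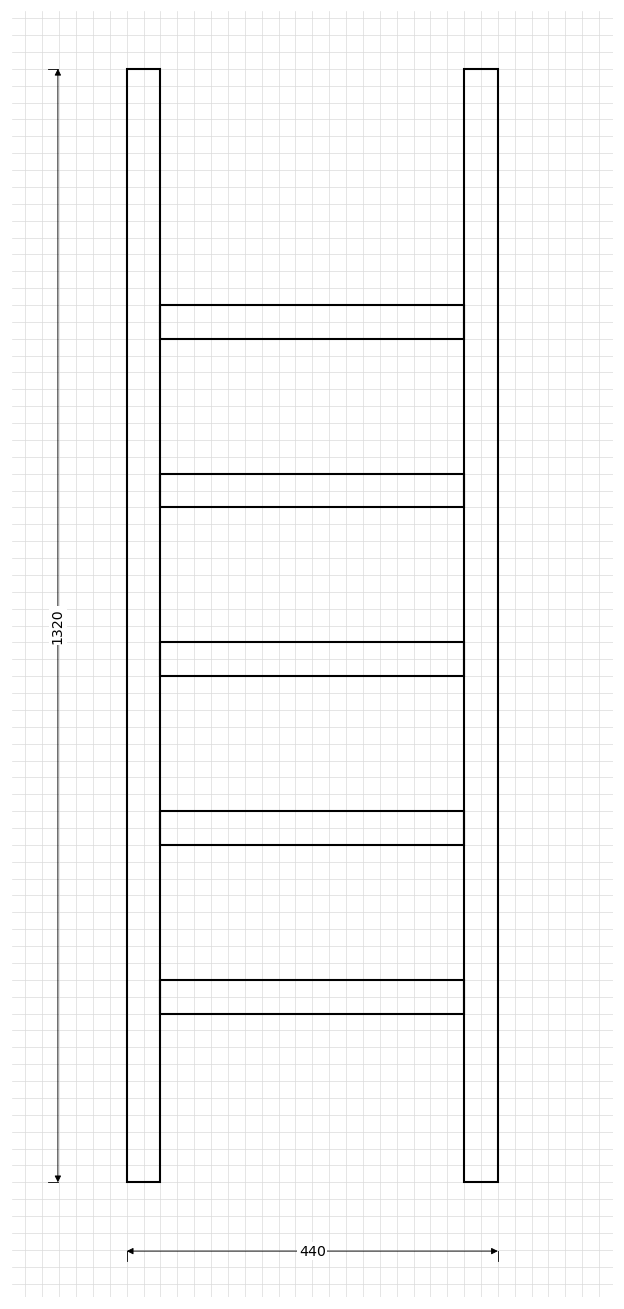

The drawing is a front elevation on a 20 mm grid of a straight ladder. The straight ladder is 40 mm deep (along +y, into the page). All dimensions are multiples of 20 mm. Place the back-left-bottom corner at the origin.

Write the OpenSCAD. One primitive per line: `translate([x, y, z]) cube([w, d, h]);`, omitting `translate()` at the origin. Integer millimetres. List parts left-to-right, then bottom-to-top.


cube([40, 40, 1320]);
translate([40, 0, 200]) cube([360, 40, 40]);
translate([40, 0, 400]) cube([360, 40, 40]);
translate([40, 0, 600]) cube([360, 40, 40]);
translate([40, 0, 800]) cube([360, 40, 40]);
translate([40, 0, 1000]) cube([360, 40, 40]);
translate([400, 0, 0]) cube([40, 40, 1320]);


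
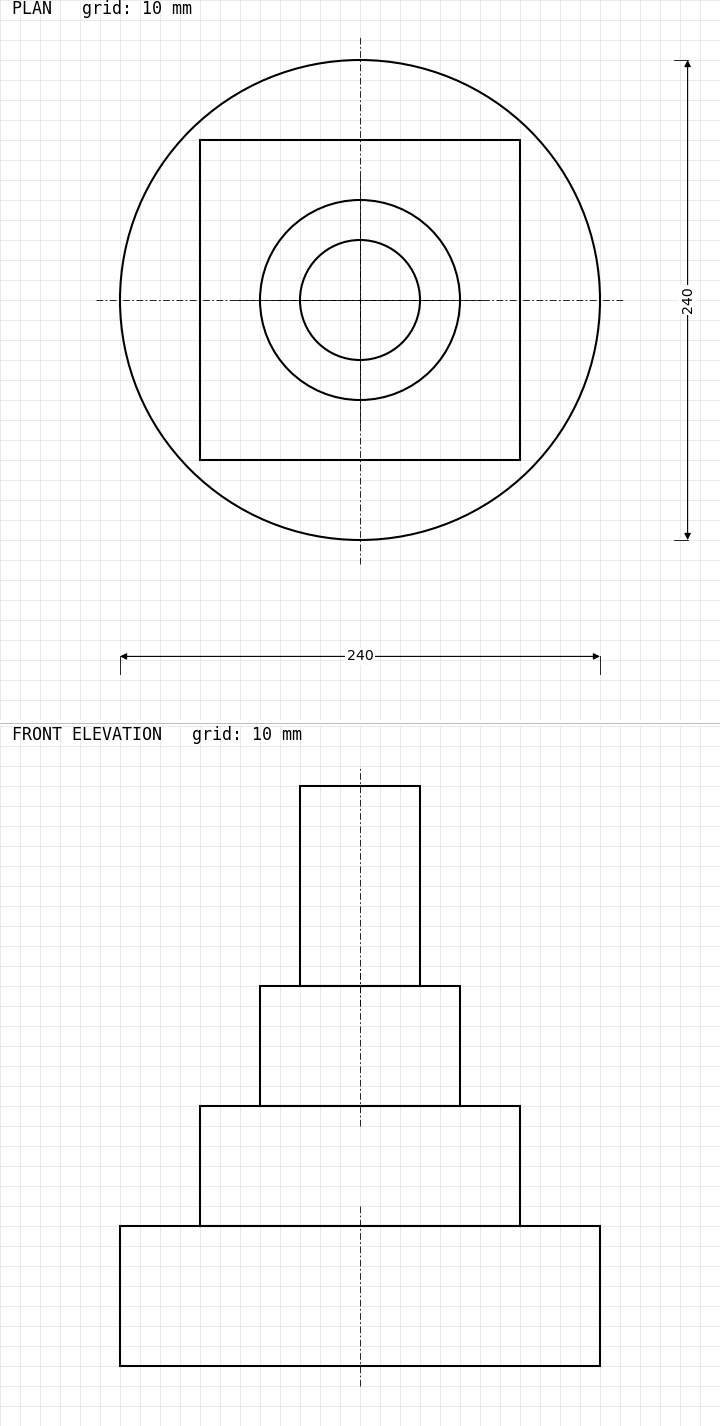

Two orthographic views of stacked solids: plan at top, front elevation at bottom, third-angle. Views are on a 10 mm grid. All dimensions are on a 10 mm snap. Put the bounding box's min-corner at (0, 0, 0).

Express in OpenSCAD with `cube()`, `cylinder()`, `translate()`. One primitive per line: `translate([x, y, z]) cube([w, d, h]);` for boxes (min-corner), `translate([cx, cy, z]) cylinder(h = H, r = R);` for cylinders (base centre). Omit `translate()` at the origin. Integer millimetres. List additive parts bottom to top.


translate([120, 120, 0]) cylinder(h = 70, r = 120);
translate([40, 40, 70]) cube([160, 160, 60]);
translate([120, 120, 130]) cylinder(h = 60, r = 50);
translate([120, 120, 190]) cylinder(h = 100, r = 30);
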